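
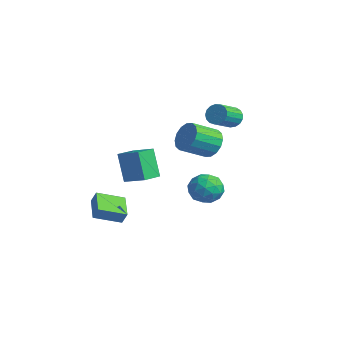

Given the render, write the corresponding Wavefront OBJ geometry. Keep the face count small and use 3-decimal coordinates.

v -1.363 -4.041 -2.284
v -1.022 -3.863 -1.526
v -0.906 -2.422 -2.867
v -0.565 -2.245 -2.109
v 0.185 -4.675 -2.831
v 0.526 -4.498 -2.073
v 0.642 -3.057 -3.414
v 0.983 -2.879 -2.656
v 0.022 4.442 3.251
v 0.553 4.374 2.711
v 1.128 2.991 3.449
v 0.598 3.058 3.989
v 0.714 4.577 2.966
v 1.289 3.194 3.704
v 0.716 4.749 3.287
v 1.292 3.366 4.025
v 0.56 4.851 3.599
v 1.135 3.468 4.337
v 0.28 4.859 3.832
v 0.855 3.476 4.57
v -0.059 4.771 3.931
v 0.517 3.388 4.669
v -0.379 4.607 3.875
v 0.197 3.224 4.613
v -0.607 4.406 3.676
v -0.032 3.023 4.414
v -0.691 4.213 3.379
v -0.116 2.83 4.117
v -0.612 4.072 3.053
v -0.036 2.689 3.791
v -0.387 4.016 2.773
v 0.188 2.633 3.511
v -0.069 4.057 2.602
v 0.507 2.674 3.34
v 0.271 4.187 2.579
v 0.846 2.803 3.317
v 0.326 3.303 -1.486
v 1.342 3.223 -2.01
v 0.078 1.477 -1.69
v 1.094 1.397 -2.214
v 1.044 1.638 -1.095
v 1.197 2.767 -0.969
v 0.223 1.933 -2.731
v 0.376 3.062 -2.605
v 1.278 2.377 -2.78
v 1.786 2.195 -1.768
v -0.366 2.505 -1.932
v 0.142 2.323 -0.92
v 0.856 3.424 -1.73
v 0.564 1.276 -1.97
v 0.535 1.418 -1.312
v 1.132 1.372 -1.62
v 0.771 3.155 -1.118
v 1.368 3.109 -1.426
v 1.193 2.177 -0.888
v 0.052 1.591 -2.274
v 0.649 1.545 -2.582
v 0.288 3.328 -2.08
v 0.885 3.282 -2.388
v 0.227 2.523 -2.812
v 1.416 2.879 -2.491
v 1.27 1.806 -2.61
v 0.758 2.12 -2.914
v 0.848 2.784 -2.84
v 1.714 2.772 -1.896
v 1.568 1.699 -2.016
v 1.539 1.841 -1.358
v 1.629 2.504 -1.284
v 1.676 2.274 -2.348
v -0.148 3.001 -1.684
v -0.294 1.928 -1.804
v -0.209 2.196 -2.416
v -0.119 2.859 -2.342
v 0.15 2.894 -1.09
v 0.004 1.821 -1.209
v 0.572 1.916 -0.86
v 0.662 2.58 -0.786
v -0.256 2.426 -1.352
v 1.579 -3.362 0.331
v 0.83 -3.383 2.207
v 0.992 -2.098 0.112
v 0.244 -2.12 1.988
v 2.816 -2.7 0.832
v 2.068 -2.722 2.708
v 2.23 -1.437 0.613
v 1.481 -1.458 2.489
v 2.878 1.496 2.839
v 3.508 1.095 2.129
v 3.431 -0.517 2.972
v 2.802 -0.116 3.681
v 3.831 1.279 2.511
v 3.754 -0.332 3.354
v 3.898 1.522 2.981
v 3.821 -0.09 3.824
v 3.692 1.757 3.413
v 3.616 0.146 4.256
v 3.268 1.923 3.691
v 3.192 0.311 4.534
v 2.74 1.974 3.74
v 2.663 0.362 4.583
v 2.249 1.897 3.548
v 2.172 0.285 4.391
v 1.926 1.712 3.166
v 1.849 0.101 4.009
v 1.859 1.47 2.696
v 1.782 -0.142 3.539
v 2.064 1.234 2.264
v 1.988 -0.377 3.107
v 2.488 1.069 1.986
v 2.412 -0.543 2.829
v 3.017 1.018 1.937
v 2.94 -0.594 2.78
f 2 4 1
f 5 2 1
f 1 4 3
f 3 5 1
f 2 8 4
f 6 2 5
f 6 8 2
f 4 8 3
f 7 5 3
f 3 8 7
f 7 6 5
f 8 6 7
f 10 9 13
f 10 13 11
f 11 13 14
f 11 14 12
f 13 9 15
f 13 15 14
f 14 15 16
f 14 16 12
f 15 9 17
f 15 17 16
f 16 17 18
f 16 18 12
f 17 9 19
f 17 19 18
f 18 19 20
f 18 20 12
f 19 9 21
f 19 21 20
f 20 21 22
f 20 22 12
f 21 9 23
f 21 23 22
f 22 23 24
f 22 24 12
f 23 9 25
f 23 25 24
f 24 25 26
f 24 26 12
f 25 9 27
f 25 27 26
f 26 27 28
f 26 28 12
f 27 9 29
f 27 29 28
f 28 29 30
f 28 30 12
f 29 9 31
f 29 31 30
f 30 31 32
f 30 32 12
f 31 9 33
f 31 33 32
f 32 33 34
f 32 34 12
f 33 9 35
f 33 35 34
f 34 35 36
f 34 36 12
f 35 9 10
f 35 10 36
f 36 10 11
f 36 11 12
f 37 74 53
f 74 48 77
f 53 77 42
f 74 77 53
f 37 53 49
f 53 42 54
f 49 54 38
f 53 54 49
f 37 49 58
f 49 38 59
f 58 59 44
f 49 59 58
f 37 58 70
f 58 44 73
f 70 73 47
f 58 73 70
f 37 70 74
f 70 47 78
f 74 78 48
f 70 78 74
f 38 54 65
f 54 42 68
f 65 68 46
f 54 68 65
f 42 77 55
f 77 48 76
f 55 76 41
f 77 76 55
f 48 78 75
f 78 47 71
f 75 71 39
f 78 71 75
f 47 73 72
f 73 44 60
f 72 60 43
f 73 60 72
f 44 59 64
f 59 38 61
f 64 61 45
f 59 61 64
f 40 66 52
f 66 46 67
f 52 67 41
f 66 67 52
f 40 52 50
f 52 41 51
f 50 51 39
f 52 51 50
f 40 50 57
f 50 39 56
f 57 56 43
f 50 56 57
f 40 57 62
f 57 43 63
f 62 63 45
f 57 63 62
f 40 62 66
f 62 45 69
f 66 69 46
f 62 69 66
f 41 67 55
f 67 46 68
f 55 68 42
f 67 68 55
f 39 51 75
f 51 41 76
f 75 76 48
f 51 76 75
f 43 56 72
f 56 39 71
f 72 71 47
f 56 71 72
f 45 63 64
f 63 43 60
f 64 60 44
f 63 60 64
f 46 69 65
f 69 45 61
f 65 61 38
f 69 61 65
f 80 82 79
f 83 80 79
f 79 82 81
f 81 83 79
f 80 86 82
f 84 80 83
f 84 86 80
f 82 86 81
f 85 83 81
f 81 86 85
f 85 84 83
f 86 84 85
f 88 87 91
f 88 91 89
f 89 91 92
f 89 92 90
f 91 87 93
f 91 93 92
f 92 93 94
f 92 94 90
f 93 87 95
f 93 95 94
f 94 95 96
f 94 96 90
f 95 87 97
f 95 97 96
f 96 97 98
f 96 98 90
f 97 87 99
f 97 99 98
f 98 99 100
f 98 100 90
f 99 87 101
f 99 101 100
f 100 101 102
f 100 102 90
f 101 87 103
f 101 103 102
f 102 103 104
f 102 104 90
f 103 87 105
f 103 105 104
f 104 105 106
f 104 106 90
f 105 87 107
f 105 107 106
f 106 107 108
f 106 108 90
f 107 87 109
f 107 109 108
f 108 109 110
f 108 110 90
f 109 87 111
f 109 111 110
f 110 111 112
f 110 112 90
f 111 87 88
f 111 88 112
f 112 88 89
f 112 89 90



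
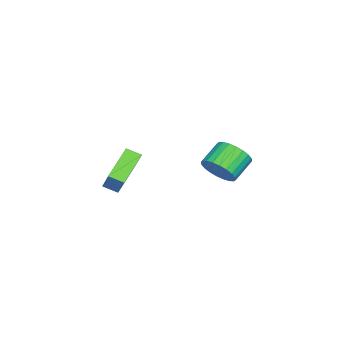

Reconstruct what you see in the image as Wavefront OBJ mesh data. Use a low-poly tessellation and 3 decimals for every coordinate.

v -2.377 -3.42 -0.887
v -2.317 -4.191 -0.557
v -4.073 -3.125 0.111
v -4.014 -3.896 0.44
v -1.486 -2.784 0.44
v -1.427 -3.555 0.769
v -3.183 -2.489 1.437
v -3.123 -3.26 1.767
v 0.059 2.243 3.037
v 0.378 1.805 3.793
v -0.7 2.239 4.499
v -1.019 2.677 3.743
v 0.533 2.131 3.829
v -0.545 2.565 4.535
v 0.616 2.475 3.745
v -0.462 2.908 4.451
v 0.614 2.782 3.553
v -0.464 3.216 4.259
v 0.528 3.008 3.282
v -0.551 3.442 3.988
v 0.37 3.117 2.974
v -0.708 3.551 3.681
v 0.165 3.094 2.676
v -0.913 3.527 3.382
v -0.056 2.94 2.432
v -1.135 3.374 3.139
v -0.26 2.681 2.281
v -1.338 3.115 2.987
v -0.415 2.355 2.245
v -1.493 2.789 2.951
v -0.498 2.012 2.329
v -1.576 2.445 3.035
v -0.496 1.704 2.521
v -1.574 2.138 3.227
v -0.409 1.478 2.792
v -1.488 1.912 3.498
v -0.252 1.369 3.099
v -1.33 1.803 3.806
v -0.047 1.393 3.398
v -1.125 1.826 4.104
v 0.175 1.546 3.641
v -0.904 1.98 4.348
f 2 4 1
f 5 2 1
f 1 4 3
f 3 5 1
f 2 8 4
f 6 2 5
f 6 8 2
f 4 8 3
f 7 5 3
f 3 8 7
f 7 6 5
f 8 6 7
f 10 9 13
f 10 13 11
f 11 13 14
f 11 14 12
f 13 9 15
f 13 15 14
f 14 15 16
f 14 16 12
f 15 9 17
f 15 17 16
f 16 17 18
f 16 18 12
f 17 9 19
f 17 19 18
f 18 19 20
f 18 20 12
f 19 9 21
f 19 21 20
f 20 21 22
f 20 22 12
f 21 9 23
f 21 23 22
f 22 23 24
f 22 24 12
f 23 9 25
f 23 25 24
f 24 25 26
f 24 26 12
f 25 9 27
f 25 27 26
f 26 27 28
f 26 28 12
f 27 9 29
f 27 29 28
f 28 29 30
f 28 30 12
f 29 9 31
f 29 31 30
f 30 31 32
f 30 32 12
f 31 9 33
f 31 33 32
f 32 33 34
f 32 34 12
f 33 9 35
f 33 35 34
f 34 35 36
f 34 36 12
f 35 9 37
f 35 37 36
f 36 37 38
f 36 38 12
f 37 9 39
f 37 39 38
f 38 39 40
f 38 40 12
f 39 9 41
f 39 41 40
f 40 41 42
f 40 42 12
f 41 9 10
f 41 10 42
f 42 10 11
f 42 11 12



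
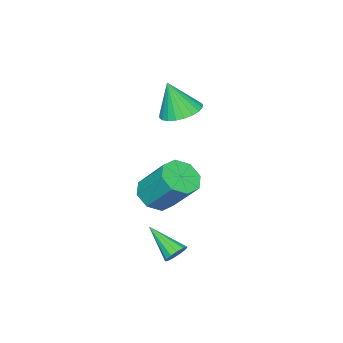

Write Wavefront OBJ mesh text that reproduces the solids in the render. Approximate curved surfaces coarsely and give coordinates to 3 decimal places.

v -1.03 0.978 2.58
v -0.396 1.706 2.684
v -0.73 0.482 4.22
v -0.718 1.872 2.794
v -1.088 1.902 2.87
v -1.448 1.792 2.903
v -1.745 1.558 2.886
v -1.933 1.235 2.823
v -1.984 0.874 2.722
v -1.889 0.528 2.6
v -1.663 0.251 2.475
v -1.341 0.085 2.366
v -0.972 0.055 2.289
v -0.611 0.165 2.257
v -0.314 0.399 2.274
v -0.126 0.721 2.337
v -0.076 1.083 2.437
v -0.171 1.428 2.559
v 0.698 1.074 -1.627
v 1.572 0.775 -1.365
v 1.555 2.126 0.23
v 0.682 2.426 -0.033
v 1.597 1.335 -1.839
v 1.581 2.687 -0.245
v 1.096 1.743 -2.19
v 1.08 3.094 -0.595
v 0.362 1.759 -2.211
v 0.346 3.11 -0.616
v -0.175 1.374 -1.89
v -0.192 2.725 -0.295
v -0.201 0.813 -1.415
v -0.217 2.165 0.179
v 0.3 0.406 -1.065
v 0.284 1.757 0.53
v 1.034 0.39 -1.044
v 1.018 1.741 0.551
v 3.723 4.717 -2.117
v 3.922 4.426 -2.552
v 3.677 3.263 -1.163
v 4.173 4.525 -2.389
v 4.281 4.685 -2.14
v 4.212 4.855 -1.883
v 3.988 4.982 -1.701
v 3.679 5.024 -1.651
v 3.384 4.969 -1.749
v 3.197 4.834 -1.964
v 3.176 4.662 -2.227
v 3.329 4.507 -2.456
v 3.607 4.419 -2.577
f 2 1 4
f 2 4 3
f 4 1 5
f 4 5 3
f 5 1 6
f 5 6 3
f 6 1 7
f 6 7 3
f 7 1 8
f 7 8 3
f 8 1 9
f 8 9 3
f 9 1 10
f 9 10 3
f 10 1 11
f 10 11 3
f 11 1 12
f 11 12 3
f 12 1 13
f 12 13 3
f 13 1 14
f 13 14 3
f 14 1 15
f 14 15 3
f 15 1 16
f 15 16 3
f 16 1 17
f 16 17 3
f 17 1 18
f 17 18 3
f 18 1 2
f 18 2 3
f 20 19 23
f 20 23 21
f 21 23 24
f 21 24 22
f 23 19 25
f 23 25 24
f 24 25 26
f 24 26 22
f 25 19 27
f 25 27 26
f 26 27 28
f 26 28 22
f 27 19 29
f 27 29 28
f 28 29 30
f 28 30 22
f 29 19 31
f 29 31 30
f 30 31 32
f 30 32 22
f 31 19 33
f 31 33 32
f 32 33 34
f 32 34 22
f 33 19 35
f 33 35 34
f 34 35 36
f 34 36 22
f 35 19 20
f 35 20 36
f 36 20 21
f 36 21 22
f 38 37 40
f 38 40 39
f 40 37 41
f 40 41 39
f 41 37 42
f 41 42 39
f 42 37 43
f 42 43 39
f 43 37 44
f 43 44 39
f 44 37 45
f 44 45 39
f 45 37 46
f 45 46 39
f 46 37 47
f 46 47 39
f 47 37 48
f 47 48 39
f 48 37 49
f 48 49 39
f 49 37 38
f 49 38 39



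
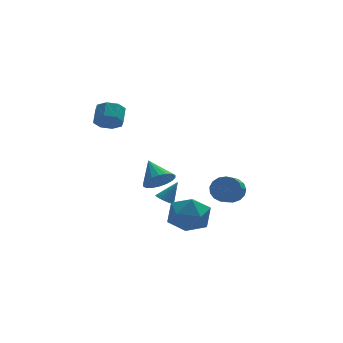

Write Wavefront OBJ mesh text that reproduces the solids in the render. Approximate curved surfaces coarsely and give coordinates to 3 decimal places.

v -1.09 -1.975 0.066
v -0.285 -2.069 0.432
v -1.37 -0.765 0.994
v -0.216 -1.822 0.13
v -0.32 -1.605 -0.184
v -0.577 -1.461 -0.449
v -0.936 -1.419 -0.612
v -1.325 -1.487 -0.641
v -1.667 -1.651 -0.529
v -1.896 -1.88 -0.3
v -1.965 -2.127 0.001
v -1.86 -2.345 0.316
v -1.603 -2.488 0.581
v -1.245 -2.531 0.744
v -0.856 -2.463 0.772
v -0.513 -2.298 0.661
v 0.438 3.223 -4.066
v 0.919 3.141 -4.379
v 1.222 3.437 -2.914
v 0.89 3.365 -4.4
v 0.792 3.567 -4.371
v 0.64 3.716 -4.295
v 0.457 3.791 -4.184
v 0.271 3.779 -4.055
v 0.111 3.682 -3.928
v 0 3.516 -3.822
v -0.044 3.305 -3.753
v -0.015 3.081 -3.731
v 0.083 2.88 -3.761
v 0.236 2.73 -3.837
v 0.418 2.656 -3.947
v 0.604 2.668 -4.076
v 0.764 2.764 -4.203
v 0.875 2.931 -4.31
v 0.729 -1.629 -1.643
v 1.414 -2.658 -1.84
v -0.794 -2.442 -2.7
v -0.109 -3.471 -2.897
v -0.531 -3.21 -1.748
v 0.41 -2.708 -1.095
v 0.21 -2.392 -3.445
v 1.151 -1.89 -2.792
v 1.093 -3.129 -2.954
v 0.635 -3.635 -1.905
v -0.015 -1.465 -2.635
v -0.473 -1.971 -1.586
v 3.533 1.178 -2.699
v 4.02 1.337 -2.02
v 3.393 0.1 -1.282
v 2.907 -0.058 -1.961
v 3.681 1.551 -1.949
v 3.054 0.314 -1.212
v 3.309 1.679 -2.05
v 2.682 0.443 -1.312
v 2.988 1.693 -2.3
v 2.361 0.457 -1.562
v 2.792 1.589 -2.641
v 2.165 0.353 -1.903
v 2.766 1.391 -2.995
v 2.139 0.155 -2.257
v 2.915 1.144 -3.281
v 2.289 -0.092 -2.544
v 3.207 0.905 -3.434
v 2.58 -0.331 -2.697
v 3.573 0.728 -3.419
v 2.946 -0.508 -2.681
v 3.93 0.655 -3.238
v 3.303 -0.581 -2.501
v 4.196 0.701 -2.934
v 3.57 -0.535 -2.197
v 4.311 0.857 -2.576
v 3.684 -0.379 -1.839
v 4.247 1.086 -2.246
v 3.62 -0.15 -1.509
v -3.007 1.254 3.031
v -2.698 0.748 3.583
v -2.403 1.561 4.161
v -2.713 2.066 3.609
v -2.284 0.908 3.149
v -1.99 1.72 3.727
v -2.295 1.27 2.646
v -2 2.082 3.224
v -2.722 1.622 2.368
v -2.428 2.435 2.947
v -3.317 1.759 2.479
v -3.022 2.572 3.057
v -3.73 1.6 2.913
v -3.436 2.412 3.491
v -3.72 1.238 3.416
v -3.425 2.05 3.994
v -3.292 0.885 3.693
v -2.998 1.698 4.272
f 2 1 4
f 2 4 3
f 4 1 5
f 4 5 3
f 5 1 6
f 5 6 3
f 6 1 7
f 6 7 3
f 7 1 8
f 7 8 3
f 8 1 9
f 8 9 3
f 9 1 10
f 9 10 3
f 10 1 11
f 10 11 3
f 11 1 12
f 11 12 3
f 12 1 13
f 12 13 3
f 13 1 14
f 13 14 3
f 14 1 15
f 14 15 3
f 15 1 16
f 15 16 3
f 16 1 2
f 16 2 3
f 18 17 20
f 18 20 19
f 20 17 21
f 20 21 19
f 21 17 22
f 21 22 19
f 22 17 23
f 22 23 19
f 23 17 24
f 23 24 19
f 24 17 25
f 24 25 19
f 25 17 26
f 25 26 19
f 26 17 27
f 26 27 19
f 27 17 28
f 27 28 19
f 28 17 29
f 28 29 19
f 29 17 30
f 29 30 19
f 30 17 31
f 30 31 19
f 31 17 32
f 31 32 19
f 32 17 33
f 32 33 19
f 33 17 34
f 33 34 19
f 34 17 18
f 34 18 19
f 35 46 40
f 35 40 36
f 35 36 42
f 35 42 45
f 35 45 46
f 36 40 44
f 40 46 39
f 46 45 37
f 45 42 41
f 42 36 43
f 38 44 39
f 38 39 37
f 38 37 41
f 38 41 43
f 38 43 44
f 39 44 40
f 37 39 46
f 41 37 45
f 43 41 42
f 44 43 36
f 48 47 51
f 48 51 49
f 49 51 52
f 49 52 50
f 51 47 53
f 51 53 52
f 52 53 54
f 52 54 50
f 53 47 55
f 53 55 54
f 54 55 56
f 54 56 50
f 55 47 57
f 55 57 56
f 56 57 58
f 56 58 50
f 57 47 59
f 57 59 58
f 58 59 60
f 58 60 50
f 59 47 61
f 59 61 60
f 60 61 62
f 60 62 50
f 61 47 63
f 61 63 62
f 62 63 64
f 62 64 50
f 63 47 65
f 63 65 64
f 64 65 66
f 64 66 50
f 65 47 67
f 65 67 66
f 66 67 68
f 66 68 50
f 67 47 69
f 67 69 68
f 68 69 70
f 68 70 50
f 69 47 71
f 69 71 70
f 70 71 72
f 70 72 50
f 71 47 73
f 71 73 72
f 72 73 74
f 72 74 50
f 73 47 48
f 73 48 74
f 74 48 49
f 74 49 50
f 76 75 79
f 76 79 77
f 77 79 80
f 77 80 78
f 79 75 81
f 79 81 80
f 80 81 82
f 80 82 78
f 81 75 83
f 81 83 82
f 82 83 84
f 82 84 78
f 83 75 85
f 83 85 84
f 84 85 86
f 84 86 78
f 85 75 87
f 85 87 86
f 86 87 88
f 86 88 78
f 87 75 89
f 87 89 88
f 88 89 90
f 88 90 78
f 89 75 91
f 89 91 90
f 90 91 92
f 90 92 78
f 91 75 76
f 91 76 92
f 92 76 77
f 92 77 78



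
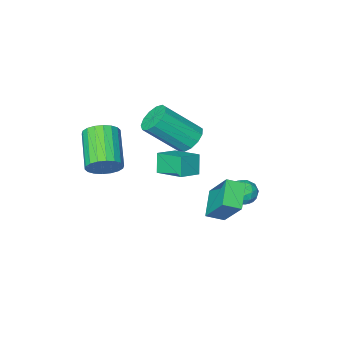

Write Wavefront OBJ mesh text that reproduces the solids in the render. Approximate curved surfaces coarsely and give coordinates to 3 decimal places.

v -1.441 2.58 0.364
v -1.468 3.851 1.934
v -2.176 2.963 0.041
v -2.204 4.234 1.611
v -0.636 3.506 -0.371
v -0.664 4.777 1.199
v -1.372 3.889 -0.694
v -1.399 5.16 0.876
v 2.604 0.502 2.203
v 3.136 -0.018 1.792
v 2.349 -1.642 2.827
v 1.816 -1.122 3.237
v 3.335 0.081 2.099
v 2.548 -1.543 3.133
v 3.388 0.264 2.426
v 2.601 -1.36 3.46
v 3.287 0.493 2.709
v 2.499 -1.131 3.743
v 3.049 0.724 2.892
v 2.262 -0.9 3.926
v 2.724 0.912 2.938
v 1.937 -0.712 3.972
v 2.375 1.018 2.839
v 1.587 -0.606 3.873
v 2.071 1.022 2.613
v 1.284 -0.602 3.648
v 1.872 0.923 2.307
v 1.085 -0.701 3.341
v 1.819 0.74 1.98
v 1.032 -0.884 3.014
v 1.921 0.511 1.697
v 1.133 -1.113 2.731
v 2.158 0.28 1.514
v 1.371 -1.344 2.548
v 2.483 0.092 1.468
v 1.696 -1.532 2.502
v 2.833 -0.014 1.567
v 2.045 -1.638 2.601
v 0.559 2.954 2.777
v 0.318 2.588 3.709
v 0.205 4.292 3.21
v -0.037 3.926 4.142
v 1.557 3.114 3.098
v 1.315 2.748 4.03
v 1.202 4.452 3.531
v 0.961 4.086 4.463
v -1.426 1.032 2.835
v -0.827 1.08 2.292
v 0.585 0.317 3.781
v -0.014 0.268 4.325
v -0.838 1.482 2.508
v 0.575 0.719 3.997
v -1.035 1.741 2.828
v 0.377 0.978 4.317
v -1.357 1.775 3.15
v 0.056 1.011 4.64
v -1.7 1.572 3.372
v -0.288 0.809 4.862
v -1.957 1.198 3.424
v -0.544 0.435 4.913
v -2.045 0.771 3.289
v -0.632 0.008 4.778
v -1.937 0.427 3.01
v -0.524 -0.336 4.499
v -1.666 0.275 2.675
v -0.254 -0.488 4.164
v -1.32 0.363 2.391
v 0.093 -0.401 3.881
v -1.007 0.663 2.249
v 0.406 -0.1 3.738
v -3.625 3.061 -0.082
v -2.912 3.194 -0.115
v -3.468 2.066 -0.685
v -2.755 2.199 -0.718
v -3.064 2.03 -0.083
v -3.161 2.645 0.289
v -3.219 2.615 -1.089
v -3.316 3.23 -0.717
v -2.662 2.918 -0.738
v -2.565 2.557 -0.116
v -3.815 2.703 -0.684
v -3.718 2.342 -0.062
v -3.282 3.215 -0.046
v -3.098 2.045 -0.754
v -3.279 1.946 -0.381
v -2.86 2.024 -0.401
v -3.428 2.892 0.192
v -3.009 2.97 0.172
v -3.098 2.286 0.191
v -3.371 2.29 -0.972
v -2.952 2.368 -0.992
v -3.52 3.236 -0.399
v -3.101 3.314 -0.419
v -3.282 2.974 -0.991
v -2.716 3.131 -0.431
v -2.624 2.546 -0.786
v -2.897 2.79 -1.004
v -2.954 3.152 -0.785
v -2.66 2.918 -0.066
v -2.567 2.333 -0.42
v -2.749 2.234 -0.047
v -2.806 2.596 0.172
v -2.512 2.756 -0.432
v -3.813 2.927 -0.38
v -3.72 2.342 -0.734
v -3.574 2.664 -0.972
v -3.631 3.026 -0.753
v -3.756 2.714 -0.014
v -3.664 2.129 -0.369
v -3.426 2.108 -0.015
v -3.483 2.47 0.204
v -3.868 2.504 -0.368
f 2 4 1
f 5 2 1
f 1 4 3
f 3 5 1
f 2 8 4
f 6 2 5
f 6 8 2
f 4 8 3
f 7 5 3
f 3 8 7
f 7 6 5
f 8 6 7
f 10 9 13
f 10 13 11
f 11 13 14
f 11 14 12
f 13 9 15
f 13 15 14
f 14 15 16
f 14 16 12
f 15 9 17
f 15 17 16
f 16 17 18
f 16 18 12
f 17 9 19
f 17 19 18
f 18 19 20
f 18 20 12
f 19 9 21
f 19 21 20
f 20 21 22
f 20 22 12
f 21 9 23
f 21 23 22
f 22 23 24
f 22 24 12
f 23 9 25
f 23 25 24
f 24 25 26
f 24 26 12
f 25 9 27
f 25 27 26
f 26 27 28
f 26 28 12
f 27 9 29
f 27 29 28
f 28 29 30
f 28 30 12
f 29 9 31
f 29 31 30
f 30 31 32
f 30 32 12
f 31 9 33
f 31 33 32
f 32 33 34
f 32 34 12
f 33 9 35
f 33 35 34
f 34 35 36
f 34 36 12
f 35 9 37
f 35 37 36
f 36 37 38
f 36 38 12
f 37 9 10
f 37 10 38
f 38 10 11
f 38 11 12
f 40 42 39
f 43 40 39
f 39 42 41
f 41 43 39
f 40 46 42
f 44 40 43
f 44 46 40
f 42 46 41
f 45 43 41
f 41 46 45
f 45 44 43
f 46 44 45
f 48 47 51
f 48 51 49
f 49 51 52
f 49 52 50
f 51 47 53
f 51 53 52
f 52 53 54
f 52 54 50
f 53 47 55
f 53 55 54
f 54 55 56
f 54 56 50
f 55 47 57
f 55 57 56
f 56 57 58
f 56 58 50
f 57 47 59
f 57 59 58
f 58 59 60
f 58 60 50
f 59 47 61
f 59 61 60
f 60 61 62
f 60 62 50
f 61 47 63
f 61 63 62
f 62 63 64
f 62 64 50
f 63 47 65
f 63 65 64
f 64 65 66
f 64 66 50
f 65 47 67
f 65 67 66
f 66 67 68
f 66 68 50
f 67 47 69
f 67 69 68
f 68 69 70
f 68 70 50
f 69 47 48
f 69 48 70
f 70 48 49
f 70 49 50
f 71 108 87
f 108 82 111
f 87 111 76
f 108 111 87
f 71 87 83
f 87 76 88
f 83 88 72
f 87 88 83
f 71 83 92
f 83 72 93
f 92 93 78
f 83 93 92
f 71 92 104
f 92 78 107
f 104 107 81
f 92 107 104
f 71 104 108
f 104 81 112
f 108 112 82
f 104 112 108
f 72 88 99
f 88 76 102
f 99 102 80
f 88 102 99
f 76 111 89
f 111 82 110
f 89 110 75
f 111 110 89
f 82 112 109
f 112 81 105
f 109 105 73
f 112 105 109
f 81 107 106
f 107 78 94
f 106 94 77
f 107 94 106
f 78 93 98
f 93 72 95
f 98 95 79
f 93 95 98
f 74 100 86
f 100 80 101
f 86 101 75
f 100 101 86
f 74 86 84
f 86 75 85
f 84 85 73
f 86 85 84
f 74 84 91
f 84 73 90
f 91 90 77
f 84 90 91
f 74 91 96
f 91 77 97
f 96 97 79
f 91 97 96
f 74 96 100
f 96 79 103
f 100 103 80
f 96 103 100
f 75 101 89
f 101 80 102
f 89 102 76
f 101 102 89
f 73 85 109
f 85 75 110
f 109 110 82
f 85 110 109
f 77 90 106
f 90 73 105
f 106 105 81
f 90 105 106
f 79 97 98
f 97 77 94
f 98 94 78
f 97 94 98
f 80 103 99
f 103 79 95
f 99 95 72
f 103 95 99



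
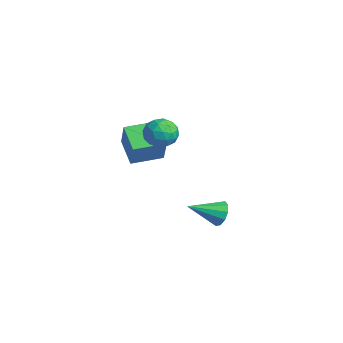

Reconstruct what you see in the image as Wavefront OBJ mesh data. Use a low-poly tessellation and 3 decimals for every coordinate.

v -1.66 -3.578 0.387
v -0.869 -3.766 1.811
v -1.475 -1.952 0.499
v -0.685 -2.141 1.924
v -0.295 -3.679 -0.384
v 0.495 -3.868 1.041
v -0.111 -2.054 -0.271
v 0.68 -2.242 1.153
v 1.03 0.41 -4.145
v 1.249 0.067 -4.799
v 0.73 -1.21 -3.395
v 1.634 0.122 -4.525
v 1.789 0.287 -4.107
v 1.654 0.499 -3.703
v 1.28 0.677 -3.467
v 0.811 0.753 -3.491
v 0.426 0.698 -3.765
v 0.271 0.533 -4.183
v 0.406 0.321 -4.587
v 0.78 0.143 -4.822
v 1.319 -1.972 2.529
v 1.714 -2.282 1.79
v 0.746 -3.278 2.77
v 1.141 -3.588 2.031
v 1.635 -3.367 2.743
v 1.989 -2.56 2.594
v 0.471 -3 1.966
v 0.825 -2.193 1.817
v 1.19 -2.917 1.442
v 1.909 -3.144 1.922
v 0.551 -2.416 2.638
v 1.27 -2.643 3.118
v 1.567 -2.013 2.138
v 0.893 -3.547 2.422
v 1.183 -3.418 2.84
v 1.416 -3.6 2.405
v 1.728 -2.176 2.611
v 1.961 -2.358 2.176
v 1.914 -2.996 2.736
v 0.499 -3.202 2.384
v 0.732 -3.384 1.949
v 1.044 -1.96 2.155
v 1.277 -2.142 1.72
v 0.546 -2.564 1.824
v 1.491 -2.568 1.499
v 1.154 -3.335 1.641
v 0.761 -2.99 1.603
v 0.969 -2.515 1.516
v 1.914 -2.702 1.781
v 1.577 -3.469 1.923
v 1.867 -3.339 2.341
v 2.075 -2.865 2.254
v 1.606 -3.075 1.577
v 0.883 -2.091 2.637
v 0.546 -2.858 2.779
v 0.385 -2.695 2.306
v 0.593 -2.221 2.219
v 1.306 -2.225 2.919
v 0.969 -2.992 3.061
v 1.491 -3.045 3.044
v 1.699 -2.57 2.957
v 0.854 -2.485 2.983
f 2 4 1
f 5 2 1
f 1 4 3
f 3 5 1
f 2 8 4
f 6 2 5
f 6 8 2
f 4 8 3
f 7 5 3
f 3 8 7
f 7 6 5
f 8 6 7
f 10 9 12
f 10 12 11
f 12 9 13
f 12 13 11
f 13 9 14
f 13 14 11
f 14 9 15
f 14 15 11
f 15 9 16
f 15 16 11
f 16 9 17
f 16 17 11
f 17 9 18
f 17 18 11
f 18 9 19
f 18 19 11
f 19 9 20
f 19 20 11
f 20 9 10
f 20 10 11
f 21 58 37
f 58 32 61
f 37 61 26
f 58 61 37
f 21 37 33
f 37 26 38
f 33 38 22
f 37 38 33
f 21 33 42
f 33 22 43
f 42 43 28
f 33 43 42
f 21 42 54
f 42 28 57
f 54 57 31
f 42 57 54
f 21 54 58
f 54 31 62
f 58 62 32
f 54 62 58
f 22 38 49
f 38 26 52
f 49 52 30
f 38 52 49
f 26 61 39
f 61 32 60
f 39 60 25
f 61 60 39
f 32 62 59
f 62 31 55
f 59 55 23
f 62 55 59
f 31 57 56
f 57 28 44
f 56 44 27
f 57 44 56
f 28 43 48
f 43 22 45
f 48 45 29
f 43 45 48
f 24 50 36
f 50 30 51
f 36 51 25
f 50 51 36
f 24 36 34
f 36 25 35
f 34 35 23
f 36 35 34
f 24 34 41
f 34 23 40
f 41 40 27
f 34 40 41
f 24 41 46
f 41 27 47
f 46 47 29
f 41 47 46
f 24 46 50
f 46 29 53
f 50 53 30
f 46 53 50
f 25 51 39
f 51 30 52
f 39 52 26
f 51 52 39
f 23 35 59
f 35 25 60
f 59 60 32
f 35 60 59
f 27 40 56
f 40 23 55
f 56 55 31
f 40 55 56
f 29 47 48
f 47 27 44
f 48 44 28
f 47 44 48
f 30 53 49
f 53 29 45
f 49 45 22
f 53 45 49



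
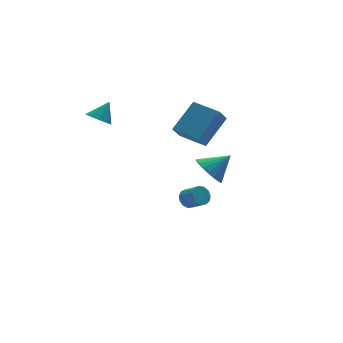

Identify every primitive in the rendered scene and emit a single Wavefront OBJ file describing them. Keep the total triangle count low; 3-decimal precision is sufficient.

v -1.773 3.084 1.265
v -1.32 3.484 0.803
v -0.987 3.316 2.235
v -1.677 3.796 1.017
v -2.078 3.775 1.347
v -2.337 3.43 1.638
v -2.331 2.924 1.755
v -2.064 2.492 1.642
v -1.661 2.337 1.353
v -1.31 2.532 1.023
v -1.176 2.984 0.805
v 1.779 -0.076 -4.226
v 2.174 -0.26 -4.667
v 2.495 -1.088 -4.035
v 2.101 -0.904 -3.594
v 2.35 -0.037 -4.465
v 2.672 -0.864 -3.832
v 2.345 0.174 -4.186
v 2.666 -0.654 -3.554
v 2.16 0.305 -3.92
v 2.482 -0.522 -3.288
v 1.855 0.316 -3.752
v 2.176 -0.512 -3.119
v 1.525 0.201 -3.734
v 1.846 -0.626 -3.101
v 1.276 -0.001 -3.872
v 1.597 -0.829 -3.24
v 1.187 -0.227 -4.123
v 1.508 -1.055 -3.49
v 1.286 -0.405 -4.406
v 1.607 -1.233 -3.774
v 1.541 -0.479 -4.633
v 1.863 -1.307 -4.001
v 1.873 -0.425 -4.73
v 2.194 -1.253 -4.098
v 2.391 -0.822 0.055
v 1.77 -1.113 0.89
v 1.776 0.781 0.157
v 1.156 0.491 0.991
v 3.944 -0.311 1.389
v 3.324 -0.601 2.223
v 3.33 1.293 1.49
v 2.709 1.002 2.325
v 0.72 -3.874 0.409
v 1.282 -4.061 -0.346
v 1.86 -4.086 1.311
v 1.325 -3.666 -0.307
v 1.262 -3.307 -0.144
v 1.106 -3.046 0.115
v 0.883 -2.928 0.424
v 0.631 -2.974 0.731
v 0.395 -3.176 0.982
v 0.215 -3.498 1.134
v 0.123 -3.886 1.16
v 0.133 -4.271 1.057
v 0.245 -4.588 0.841
v 0.439 -4.781 0.551
v 0.681 -4.818 0.236
v 0.931 -4.692 -0.049
v 1.143 -4.424 -0.255
f 2 1 4
f 2 4 3
f 4 1 5
f 4 5 3
f 5 1 6
f 5 6 3
f 6 1 7
f 6 7 3
f 7 1 8
f 7 8 3
f 8 1 9
f 8 9 3
f 9 1 10
f 9 10 3
f 10 1 11
f 10 11 3
f 11 1 2
f 11 2 3
f 13 12 16
f 13 16 14
f 14 16 17
f 14 17 15
f 16 12 18
f 16 18 17
f 17 18 19
f 17 19 15
f 18 12 20
f 18 20 19
f 19 20 21
f 19 21 15
f 20 12 22
f 20 22 21
f 21 22 23
f 21 23 15
f 22 12 24
f 22 24 23
f 23 24 25
f 23 25 15
f 24 12 26
f 24 26 25
f 25 26 27
f 25 27 15
f 26 12 28
f 26 28 27
f 27 28 29
f 27 29 15
f 28 12 30
f 28 30 29
f 29 30 31
f 29 31 15
f 30 12 32
f 30 32 31
f 31 32 33
f 31 33 15
f 32 12 34
f 32 34 33
f 33 34 35
f 33 35 15
f 34 12 13
f 34 13 35
f 35 13 14
f 35 14 15
f 37 39 36
f 40 37 36
f 36 39 38
f 38 40 36
f 37 43 39
f 41 37 40
f 41 43 37
f 39 43 38
f 42 40 38
f 38 43 42
f 42 41 40
f 43 41 42
f 45 44 47
f 45 47 46
f 47 44 48
f 47 48 46
f 48 44 49
f 48 49 46
f 49 44 50
f 49 50 46
f 50 44 51
f 50 51 46
f 51 44 52
f 51 52 46
f 52 44 53
f 52 53 46
f 53 44 54
f 53 54 46
f 54 44 55
f 54 55 46
f 55 44 56
f 55 56 46
f 56 44 57
f 56 57 46
f 57 44 58
f 57 58 46
f 58 44 59
f 58 59 46
f 59 44 60
f 59 60 46
f 60 44 45
f 60 45 46



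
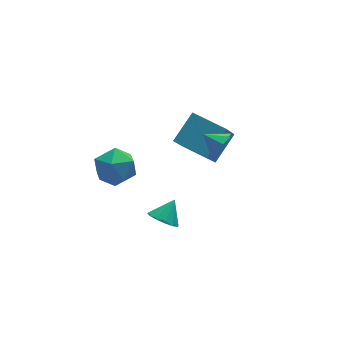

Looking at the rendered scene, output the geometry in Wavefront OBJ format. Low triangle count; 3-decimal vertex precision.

v 3.517 1.035 -1.025
v 2.687 0.157 0.569
v 2.489 2.5 -0.753
v 1.659 1.622 0.841
v 4.761 1.718 -0.001
v 3.931 0.84 1.593
v 3.733 3.183 0.271
v 2.903 2.305 1.865
v -1.594 0.425 2.818
v -0.875 0.442 2.009
v -2.705 -0.482 1.811
v -1.986 -0.465 1.002
v -1.787 -1.05 1.891
v -1.1 -0.49 2.513
v -2.48 0.45 1.307
v -1.793 1.01 1.929
v -1.422 0.457 1.075
v -0.994 -0.469 1.436
v -2.586 0.429 2.384
v -2.158 -0.497 2.745
v 3.031 -0.629 2.091
v 3.636 -0.322 2.455
v 2.409 0.009 2.589
v 3.514 -0.046 1.949
v 3.108 -0.111 1.526
v 2.658 -0.48 1.434
v 2.426 -0.935 1.727
v 2.548 -1.211 2.234
v 2.953 -1.146 2.656
v 3.404 -0.777 2.748
v -0.716 -2.868 0.362
v -0.388 -2.419 -0.156
v -0.004 -2.472 1.158
v -0.707 -2.191 0.016
v -1.029 -2.178 0.298
v -1.252 -2.384 0.6
v -1.305 -2.744 0.826
v -1.171 -3.143 0.905
v -0.893 -3.455 0.811
v -0.559 -3.58 0.575
v -0.275 -3.48 0.27
v -0.131 -3.185 -0.005
v -0.173 -2.789 -0.164
f 2 4 1
f 5 2 1
f 1 4 3
f 3 5 1
f 2 8 4
f 6 2 5
f 6 8 2
f 4 8 3
f 7 5 3
f 3 8 7
f 7 6 5
f 8 6 7
f 9 20 14
f 9 14 10
f 9 10 16
f 9 16 19
f 9 19 20
f 10 14 18
f 14 20 13
f 20 19 11
f 19 16 15
f 16 10 17
f 12 18 13
f 12 13 11
f 12 11 15
f 12 15 17
f 12 17 18
f 13 18 14
f 11 13 20
f 15 11 19
f 17 15 16
f 18 17 10
f 22 21 24
f 22 24 23
f 24 21 25
f 24 25 23
f 25 21 26
f 25 26 23
f 26 21 27
f 26 27 23
f 27 21 28
f 27 28 23
f 28 21 29
f 28 29 23
f 29 21 30
f 29 30 23
f 30 21 22
f 30 22 23
f 32 31 34
f 32 34 33
f 34 31 35
f 34 35 33
f 35 31 36
f 35 36 33
f 36 31 37
f 36 37 33
f 37 31 38
f 37 38 33
f 38 31 39
f 38 39 33
f 39 31 40
f 39 40 33
f 40 31 41
f 40 41 33
f 41 31 42
f 41 42 33
f 42 31 43
f 42 43 33
f 43 31 32
f 43 32 33



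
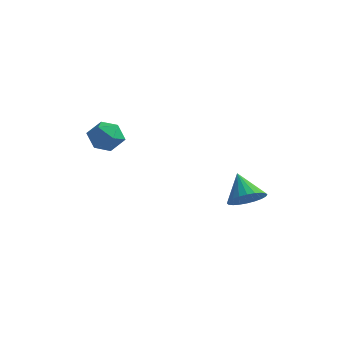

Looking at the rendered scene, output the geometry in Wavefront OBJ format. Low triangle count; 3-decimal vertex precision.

v -3.551 -0.362 1.635
v -2.799 -0.307 1.136
v -2.881 -1.293 2.544
v -2.129 -1.238 2.045
v -2.403 -0.525 2.528
v -2.817 0.05 1.966
v -2.863 -1.65 1.714
v -3.277 -1.075 1.152
v -2.374 -1.104 1.184
v -2.09 -0.408 1.688
v -3.59 -1.192 1.992
v -3.306 -0.496 2.496
v 2.87 1.56 -1.377
v 3.334 2.331 -1.412
v 1.99 2.14 -0.283
v 3.081 2.392 -1.648
v 2.797 2.327 -1.843
v 2.523 2.145 -1.967
v 2.302 1.874 -2.001
v 2.168 1.555 -1.94
v 2.141 1.237 -1.793
v 2.224 0.968 -1.583
v 2.407 0.789 -1.342
v 2.659 0.728 -1.106
v 2.944 0.793 -0.912
v 3.218 0.975 -0.788
v 3.439 1.246 -0.754
v 3.573 1.565 -0.815
v 3.6 1.883 -0.961
v 3.516 2.152 -1.171
f 1 12 6
f 1 6 2
f 1 2 8
f 1 8 11
f 1 11 12
f 2 6 10
f 6 12 5
f 12 11 3
f 11 8 7
f 8 2 9
f 4 10 5
f 4 5 3
f 4 3 7
f 4 7 9
f 4 9 10
f 5 10 6
f 3 5 12
f 7 3 11
f 9 7 8
f 10 9 2
f 14 13 16
f 14 16 15
f 16 13 17
f 16 17 15
f 17 13 18
f 17 18 15
f 18 13 19
f 18 19 15
f 19 13 20
f 19 20 15
f 20 13 21
f 20 21 15
f 21 13 22
f 21 22 15
f 22 13 23
f 22 23 15
f 23 13 24
f 23 24 15
f 24 13 25
f 24 25 15
f 25 13 26
f 25 26 15
f 26 13 27
f 26 27 15
f 27 13 28
f 27 28 15
f 28 13 29
f 28 29 15
f 29 13 30
f 29 30 15
f 30 13 14
f 30 14 15



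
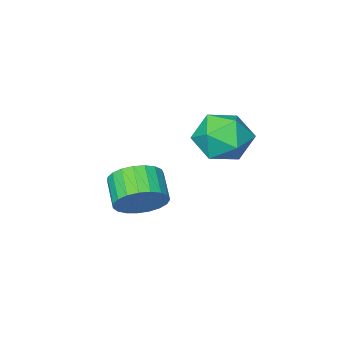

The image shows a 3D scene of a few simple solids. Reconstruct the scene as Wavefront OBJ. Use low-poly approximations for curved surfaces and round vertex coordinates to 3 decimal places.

v 3.109 1.022 -2.511
v 3.697 0.414 -3.064
v 3.278 -0.61 -2.381
v 2.691 -0.002 -1.829
v 3.953 0.519 -2.748
v 3.534 -0.505 -2.066
v 4.063 0.712 -2.392
v 3.644 -0.312 -1.709
v 4.009 0.958 -2.056
v 3.59 -0.066 -1.373
v 3.799 1.215 -1.798
v 3.38 0.191 -1.116
v 3.469 1.439 -1.665
v 3.051 0.415 -0.982
v 3.078 1.591 -1.677
v 2.659 0.566 -0.995
v 2.692 1.644 -1.834
v 2.273 0.62 -1.151
v 2.378 1.59 -2.107
v 1.959 0.566 -1.425
v 2.191 1.438 -2.451
v 1.772 0.413 -1.769
v 2.162 1.213 -2.805
v 1.744 0.189 -2.123
v 2.297 0.956 -3.108
v 1.879 -0.068 -2.426
v 2.573 0.71 -3.308
v 2.154 -0.314 -2.626
v 2.941 0.518 -3.37
v 2.523 -0.506 -2.688
v 3.339 0.414 -3.284
v 2.92 -0.611 -2.602
v 1.602 4.542 1.433
v 2.243 3.835 0.799
v 0.577 3.105 2.001
v 1.218 2.398 1.367
v 1.666 2.902 2.294
v 2.3 3.79 1.943
v 0.52 3.15 0.857
v 1.154 4.038 0.506
v 1.574 2.974 0.443
v 2.283 2.82 1.331
v 0.537 4.12 1.469
v 1.246 3.966 2.357
f 2 1 5
f 2 5 3
f 3 5 6
f 3 6 4
f 5 1 7
f 5 7 6
f 6 7 8
f 6 8 4
f 7 1 9
f 7 9 8
f 8 9 10
f 8 10 4
f 9 1 11
f 9 11 10
f 10 11 12
f 10 12 4
f 11 1 13
f 11 13 12
f 12 13 14
f 12 14 4
f 13 1 15
f 13 15 14
f 14 15 16
f 14 16 4
f 15 1 17
f 15 17 16
f 16 17 18
f 16 18 4
f 17 1 19
f 17 19 18
f 18 19 20
f 18 20 4
f 19 1 21
f 19 21 20
f 20 21 22
f 20 22 4
f 21 1 23
f 21 23 22
f 22 23 24
f 22 24 4
f 23 1 25
f 23 25 24
f 24 25 26
f 24 26 4
f 25 1 27
f 25 27 26
f 26 27 28
f 26 28 4
f 27 1 29
f 27 29 28
f 28 29 30
f 28 30 4
f 29 1 31
f 29 31 30
f 30 31 32
f 30 32 4
f 31 1 2
f 31 2 32
f 32 2 3
f 32 3 4
f 33 44 38
f 33 38 34
f 33 34 40
f 33 40 43
f 33 43 44
f 34 38 42
f 38 44 37
f 44 43 35
f 43 40 39
f 40 34 41
f 36 42 37
f 36 37 35
f 36 35 39
f 36 39 41
f 36 41 42
f 37 42 38
f 35 37 44
f 39 35 43
f 41 39 40
f 42 41 34



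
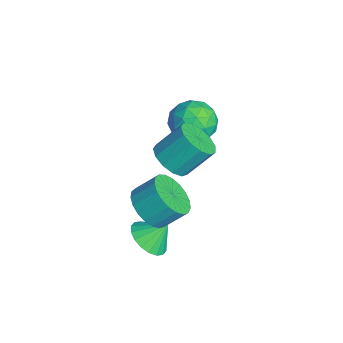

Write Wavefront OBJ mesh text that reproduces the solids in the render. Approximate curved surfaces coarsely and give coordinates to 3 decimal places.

v -0.33 -0.767 2.03
v 0.609 -0.919 2.157
v 0.63 0.235 3.378
v -0.31 0.387 3.25
v 0.567 -0.526 1.787
v 0.587 0.628 3.008
v 0.24 -0.211 1.494
v 0.26 0.943 2.714
v -0.269 -0.071 1.371
v -0.248 1.083 2.592
v -0.796 -0.153 1.457
v -0.775 1.001 2.678
v -1.176 -0.43 1.725
v -1.155 0.724 2.946
v -1.287 -0.813 2.09
v -1.267 0.341 3.311
v -1.095 -1.182 2.435
v -1.074 -0.028 3.656
v -0.66 -1.419 2.652
v -0.639 -0.265 3.873
v -0.12 -1.449 2.671
v -0.099 -0.295 3.892
v 0.353 -1.263 2.487
v 0.374 -0.109 3.707
v 0.914 -2.008 -1.833
v 1.677 -1.598 -2.27
v 1.006 -1.212 -0.927
v 1.344 -1.376 -2.431
v 0.925 -1.28 -2.474
v 0.505 -1.327 -2.39
v 0.165 -1.51 -2.195
v -0.026 -1.791 -1.929
v -0.031 -2.115 -1.644
v 0.151 -2.418 -1.397
v 0.485 -2.64 -1.236
v 0.903 -2.736 -1.193
v 1.324 -2.689 -1.277
v 1.664 -2.506 -1.471
v 1.855 -2.225 -1.737
v 1.86 -1.901 -2.022
v 1.201 -2.054 0.672
v 1.92 -1.585 0.034
v 2.078 -0.637 0.909
v 1.359 -1.106 1.548
v 1.54 -1.397 -0.101
v 1.698 -0.449 0.774
v 1.102 -1.323 -0.102
v 1.26 -0.374 0.773
v 0.68 -1.375 0.03
v 0.838 -0.427 0.905
v 0.349 -1.545 0.274
v 0.507 -0.596 1.149
v 0.165 -1.802 0.586
v 0.322 -0.854 1.461
v 0.16 -2.104 0.914
v 0.318 -1.155 1.789
v 0.335 -2.396 1.199
v 0.493 -1.448 2.074
v 0.66 -2.63 1.394
v 0.818 -1.682 2.269
v 1.078 -2.764 1.464
v 1.236 -1.816 2.339
v 1.518 -2.775 1.397
v 1.676 -1.827 2.272
v 1.903 -2.662 1.204
v 2.061 -1.714 2.08
v 2.167 -2.443 0.92
v 2.324 -1.495 1.795
v 2.263 -2.158 0.593
v 2.421 -1.209 1.468
v 2.176 -1.854 0.28
v 2.334 -0.906 1.155
v -2.859 1.532 1.899
v -2.334 0.875 1.12
v -4.506 1.045 1.2
v -3.981 0.388 0.421
v -3.964 0.09 1.527
v -2.946 0.391 1.96
v -3.894 1.529 0.36
v -2.876 1.83 0.793
v -2.974 0.873 0.169
v -3.017 -0.016 0.891
v -3.823 1.936 1.429
v -3.866 1.047 2.151
v -2.452 1.246 1.571
v -4.388 0.674 0.749
v -4.378 0.499 1.399
v -4.07 0.113 0.941
v -2.812 0.961 2.064
v -2.503 0.575 1.607
v -3.462 0.114 1.846
v -4.337 1.345 0.713
v -4.028 0.959 0.256
v -2.77 1.807 1.379
v -2.462 1.421 0.921
v -3.378 1.806 0.474
v -2.519 0.859 0.554
v -3.488 0.573 0.143
v -3.436 1.244 0.108
v -2.838 1.42 0.362
v -2.545 0.336 0.978
v -3.513 0.05 0.567
v -3.503 -0.125 1.218
v -2.905 0.051 1.472
v -2.921 0.335 0.419
v -3.327 1.87 1.753
v -4.295 1.584 1.342
v -3.935 1.869 0.848
v -3.337 2.045 1.102
v -3.352 1.347 2.177
v -4.321 1.061 1.766
v -4.002 0.5 1.958
v -3.404 0.676 2.212
v -3.919 1.585 1.901
f 2 1 5
f 2 5 3
f 3 5 6
f 3 6 4
f 5 1 7
f 5 7 6
f 6 7 8
f 6 8 4
f 7 1 9
f 7 9 8
f 8 9 10
f 8 10 4
f 9 1 11
f 9 11 10
f 10 11 12
f 10 12 4
f 11 1 13
f 11 13 12
f 12 13 14
f 12 14 4
f 13 1 15
f 13 15 14
f 14 15 16
f 14 16 4
f 15 1 17
f 15 17 16
f 16 17 18
f 16 18 4
f 17 1 19
f 17 19 18
f 18 19 20
f 18 20 4
f 19 1 21
f 19 21 20
f 20 21 22
f 20 22 4
f 21 1 23
f 21 23 22
f 22 23 24
f 22 24 4
f 23 1 2
f 23 2 24
f 24 2 3
f 24 3 4
f 26 25 28
f 26 28 27
f 28 25 29
f 28 29 27
f 29 25 30
f 29 30 27
f 30 25 31
f 30 31 27
f 31 25 32
f 31 32 27
f 32 25 33
f 32 33 27
f 33 25 34
f 33 34 27
f 34 25 35
f 34 35 27
f 35 25 36
f 35 36 27
f 36 25 37
f 36 37 27
f 37 25 38
f 37 38 27
f 38 25 39
f 38 39 27
f 39 25 40
f 39 40 27
f 40 25 26
f 40 26 27
f 42 41 45
f 42 45 43
f 43 45 46
f 43 46 44
f 45 41 47
f 45 47 46
f 46 47 48
f 46 48 44
f 47 41 49
f 47 49 48
f 48 49 50
f 48 50 44
f 49 41 51
f 49 51 50
f 50 51 52
f 50 52 44
f 51 41 53
f 51 53 52
f 52 53 54
f 52 54 44
f 53 41 55
f 53 55 54
f 54 55 56
f 54 56 44
f 55 41 57
f 55 57 56
f 56 57 58
f 56 58 44
f 57 41 59
f 57 59 58
f 58 59 60
f 58 60 44
f 59 41 61
f 59 61 60
f 60 61 62
f 60 62 44
f 61 41 63
f 61 63 62
f 62 63 64
f 62 64 44
f 63 41 65
f 63 65 64
f 64 65 66
f 64 66 44
f 65 41 67
f 65 67 66
f 66 67 68
f 66 68 44
f 67 41 69
f 67 69 68
f 68 69 70
f 68 70 44
f 69 41 71
f 69 71 70
f 70 71 72
f 70 72 44
f 71 41 42
f 71 42 72
f 72 42 43
f 72 43 44
f 73 110 89
f 110 84 113
f 89 113 78
f 110 113 89
f 73 89 85
f 89 78 90
f 85 90 74
f 89 90 85
f 73 85 94
f 85 74 95
f 94 95 80
f 85 95 94
f 73 94 106
f 94 80 109
f 106 109 83
f 94 109 106
f 73 106 110
f 106 83 114
f 110 114 84
f 106 114 110
f 74 90 101
f 90 78 104
f 101 104 82
f 90 104 101
f 78 113 91
f 113 84 112
f 91 112 77
f 113 112 91
f 84 114 111
f 114 83 107
f 111 107 75
f 114 107 111
f 83 109 108
f 109 80 96
f 108 96 79
f 109 96 108
f 80 95 100
f 95 74 97
f 100 97 81
f 95 97 100
f 76 102 88
f 102 82 103
f 88 103 77
f 102 103 88
f 76 88 86
f 88 77 87
f 86 87 75
f 88 87 86
f 76 86 93
f 86 75 92
f 93 92 79
f 86 92 93
f 76 93 98
f 93 79 99
f 98 99 81
f 93 99 98
f 76 98 102
f 98 81 105
f 102 105 82
f 98 105 102
f 77 103 91
f 103 82 104
f 91 104 78
f 103 104 91
f 75 87 111
f 87 77 112
f 111 112 84
f 87 112 111
f 79 92 108
f 92 75 107
f 108 107 83
f 92 107 108
f 81 99 100
f 99 79 96
f 100 96 80
f 99 96 100
f 82 105 101
f 105 81 97
f 101 97 74
f 105 97 101



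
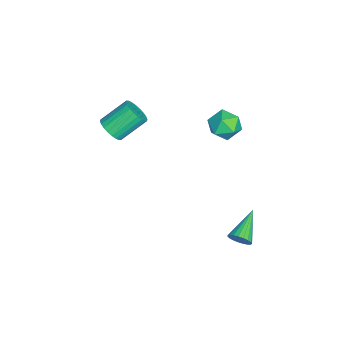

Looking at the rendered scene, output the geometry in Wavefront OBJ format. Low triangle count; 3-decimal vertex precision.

v -0.692 2.859 2.381
v 0.145 2.509 2.891
v -1.425 1.351 2.549
v -0.588 1.001 3.059
v -1.207 1.712 3.501
v -0.754 2.643 3.397
v -0.526 1.217 2.043
v -0.073 2.148 1.939
v 0.248 1.494 2.682
v -0.173 1.8 3.583
v -1.107 2.06 1.857
v -1.528 2.366 2.758
v 4.247 3.36 -2.336
v 4.444 3.044 -1.755
v 2.473 3.86 -1.464
v 4.54 3.311 -1.713
v 4.585 3.587 -1.779
v 4.572 3.823 -1.941
v 4.503 3.98 -2.172
v 4.389 4.029 -2.431
v 4.251 3.962 -2.673
v 4.113 3.792 -2.858
v 3.997 3.547 -2.952
v 3.925 3.269 -2.94
v 3.909 3.007 -2.823
v 3.951 2.807 -2.623
v 4.044 2.702 -2.372
v 4.173 2.71 -2.116
v 4.314 2.832 -1.898
v -0.926 -4.332 1.117
v -0.221 -4.382 1.607
v -0.948 -3.058 2.792
v -1.654 -3.008 2.303
v -0.133 -4.141 1.39
v -0.861 -2.817 2.576
v -0.167 -3.928 1.133
v -0.894 -2.605 2.318
v -0.316 -3.778 0.873
v -1.044 -2.454 2.058
v -0.558 -3.711 0.65
v -1.285 -2.387 1.835
v -0.856 -3.739 0.498
v -1.584 -2.415 1.684
v -1.165 -3.857 0.441
v -1.892 -2.534 1.626
v -1.437 -4.048 0.487
v -2.165 -2.724 1.672
v -1.632 -4.282 0.628
v -2.359 -2.958 1.813
v -1.719 -4.523 0.844
v -2.447 -3.199 2.03
v -1.686 -4.735 1.102
v -2.413 -3.412 2.287
v -1.536 -4.886 1.362
v -2.264 -3.562 2.547
v -1.295 -4.953 1.585
v -2.022 -3.629 2.77
v -0.996 -4.925 1.736
v -1.724 -3.601 2.922
v -0.688 -4.806 1.794
v -1.415 -3.483 2.979
v -0.415 -4.616 1.748
v -1.143 -3.292 2.933
f 1 12 6
f 1 6 2
f 1 2 8
f 1 8 11
f 1 11 12
f 2 6 10
f 6 12 5
f 12 11 3
f 11 8 7
f 8 2 9
f 4 10 5
f 4 5 3
f 4 3 7
f 4 7 9
f 4 9 10
f 5 10 6
f 3 5 12
f 7 3 11
f 9 7 8
f 10 9 2
f 14 13 16
f 14 16 15
f 16 13 17
f 16 17 15
f 17 13 18
f 17 18 15
f 18 13 19
f 18 19 15
f 19 13 20
f 19 20 15
f 20 13 21
f 20 21 15
f 21 13 22
f 21 22 15
f 22 13 23
f 22 23 15
f 23 13 24
f 23 24 15
f 24 13 25
f 24 25 15
f 25 13 26
f 25 26 15
f 26 13 27
f 26 27 15
f 27 13 28
f 27 28 15
f 28 13 29
f 28 29 15
f 29 13 14
f 29 14 15
f 31 30 34
f 31 34 32
f 32 34 35
f 32 35 33
f 34 30 36
f 34 36 35
f 35 36 37
f 35 37 33
f 36 30 38
f 36 38 37
f 37 38 39
f 37 39 33
f 38 30 40
f 38 40 39
f 39 40 41
f 39 41 33
f 40 30 42
f 40 42 41
f 41 42 43
f 41 43 33
f 42 30 44
f 42 44 43
f 43 44 45
f 43 45 33
f 44 30 46
f 44 46 45
f 45 46 47
f 45 47 33
f 46 30 48
f 46 48 47
f 47 48 49
f 47 49 33
f 48 30 50
f 48 50 49
f 49 50 51
f 49 51 33
f 50 30 52
f 50 52 51
f 51 52 53
f 51 53 33
f 52 30 54
f 52 54 53
f 53 54 55
f 53 55 33
f 54 30 56
f 54 56 55
f 55 56 57
f 55 57 33
f 56 30 58
f 56 58 57
f 57 58 59
f 57 59 33
f 58 30 60
f 58 60 59
f 59 60 61
f 59 61 33
f 60 30 62
f 60 62 61
f 61 62 63
f 61 63 33
f 62 30 31
f 62 31 63
f 63 31 32
f 63 32 33



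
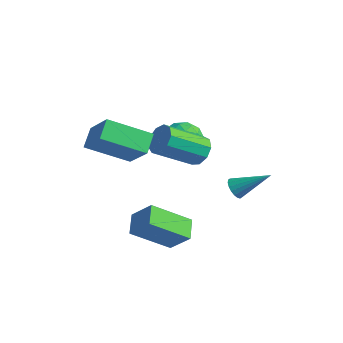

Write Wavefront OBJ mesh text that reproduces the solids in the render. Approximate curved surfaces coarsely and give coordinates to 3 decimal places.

v 2.599 2.265 -3.343
v 3.042 1.998 -3.605
v 3.781 3.255 -2.357
v 2.999 2.201 -3.758
v 2.877 2.417 -3.829
v 2.7 2.603 -3.803
v 2.503 2.722 -3.687
v 2.325 2.751 -3.502
v 2.201 2.683 -3.286
v 2.156 2.532 -3.081
v 2.199 2.329 -2.928
v 2.321 2.113 -2.857
v 2.499 1.927 -2.883
v 2.696 1.808 -3
v 2.874 1.779 -3.184
v 2.997 1.847 -3.4
v 0.769 -3.643 1.191
v 0.307 -2.894 1.868
v -0.627 -3.412 -0.017
v -1.089 -2.663 0.66
v 1.889 -2.057 0.2
v 1.427 -1.308 0.877
v 0.493 -1.826 -1.008
v 0.031 -1.077 -0.331
v 1.42 1.255 -1.113
v 1.67 1.613 -0.431
v 1.07 -0.117 0.696
v 0.82 -0.475 0.013
v 1.138 1.736 -0.525
v 0.538 0.006 0.601
v 0.738 1.634 -0.895
v 0.138 -0.096 0.231
v 0.657 1.355 -1.367
v 0.057 -0.375 -0.24
v 0.934 1.029 -1.72
v 0.333 -0.701 -0.593
v 1.437 0.809 -1.789
v 0.837 -0.921 -0.663
v 1.933 0.798 -1.542
v 1.333 -0.932 -0.416
v 2.189 1 -1.094
v 1.588 -0.73 0.032
v 2.085 1.322 -0.655
v 1.485 -0.408 0.471
v 2.864 -1.544 -4.182
v 2.141 -3.128 -2.974
v 3.801 -1.27 -3.264
v 3.078 -2.855 -2.055
v 3.562 -2.245 -4.685
v 2.839 -3.83 -3.476
v 4.499 -1.972 -3.766
v 3.776 -3.556 -2.558
v -0.74 2.369 -1.765
v 0.22 2.147 -2.026
v -0.66 1.273 -0.534
v 0.3 1.051 -0.795
v 0.079 1.961 -0.392
v 0.029 2.639 -1.153
v -0.469 0.781 -1.407
v -0.519 1.459 -2.168
v 0.388 1.166 -1.804
v 0.727 1.895 -1.177
v -1.167 1.525 -1.383
v -0.828 2.254 -0.756
v -0.267 2.354 -2.003
v -0.173 1.066 -0.557
v -0.303 1.601 -0.32
v 0.261 1.47 -0.473
v -0.38 2.643 -1.49
v 0.185 2.513 -1.643
v 0.102 2.404 -0.683
v -0.625 0.907 -0.917
v -0.06 0.777 -1.07
v -0.701 1.95 -2.087
v -0.137 1.819 -2.24
v -0.542 1.016 -1.877
v 0.396 1.647 -2.026
v 0.443 1.003 -1.303
v -0.009 0.844 -1.663
v -0.038 1.242 -2.11
v 0.595 2.076 -1.658
v 0.642 1.431 -0.934
v 0.512 1.966 -0.697
v 0.483 2.365 -1.144
v 0.694 1.499 -1.527
v -1.082 1.989 -1.626
v -1.035 1.344 -0.902
v -0.923 1.055 -1.416
v -0.952 1.454 -1.863
v -0.883 2.417 -1.257
v -0.836 1.773 -0.534
v -0.402 2.178 -0.45
v -0.431 2.576 -0.897
v -1.134 1.921 -1.033
f 2 1 4
f 2 4 3
f 4 1 5
f 4 5 3
f 5 1 6
f 5 6 3
f 6 1 7
f 6 7 3
f 7 1 8
f 7 8 3
f 8 1 9
f 8 9 3
f 9 1 10
f 9 10 3
f 10 1 11
f 10 11 3
f 11 1 12
f 11 12 3
f 12 1 13
f 12 13 3
f 13 1 14
f 13 14 3
f 14 1 15
f 14 15 3
f 15 1 16
f 15 16 3
f 16 1 2
f 16 2 3
f 18 20 17
f 21 18 17
f 17 20 19
f 19 21 17
f 18 24 20
f 22 18 21
f 22 24 18
f 20 24 19
f 23 21 19
f 19 24 23
f 23 22 21
f 24 22 23
f 26 25 29
f 26 29 27
f 27 29 30
f 27 30 28
f 29 25 31
f 29 31 30
f 30 31 32
f 30 32 28
f 31 25 33
f 31 33 32
f 32 33 34
f 32 34 28
f 33 25 35
f 33 35 34
f 34 35 36
f 34 36 28
f 35 25 37
f 35 37 36
f 36 37 38
f 36 38 28
f 37 25 39
f 37 39 38
f 38 39 40
f 38 40 28
f 39 25 41
f 39 41 40
f 40 41 42
f 40 42 28
f 41 25 43
f 41 43 42
f 42 43 44
f 42 44 28
f 43 25 26
f 43 26 44
f 44 26 27
f 44 27 28
f 46 48 45
f 49 46 45
f 45 48 47
f 47 49 45
f 46 52 48
f 50 46 49
f 50 52 46
f 48 52 47
f 51 49 47
f 47 52 51
f 51 50 49
f 52 50 51
f 53 90 69
f 90 64 93
f 69 93 58
f 90 93 69
f 53 69 65
f 69 58 70
f 65 70 54
f 69 70 65
f 53 65 74
f 65 54 75
f 74 75 60
f 65 75 74
f 53 74 86
f 74 60 89
f 86 89 63
f 74 89 86
f 53 86 90
f 86 63 94
f 90 94 64
f 86 94 90
f 54 70 81
f 70 58 84
f 81 84 62
f 70 84 81
f 58 93 71
f 93 64 92
f 71 92 57
f 93 92 71
f 64 94 91
f 94 63 87
f 91 87 55
f 94 87 91
f 63 89 88
f 89 60 76
f 88 76 59
f 89 76 88
f 60 75 80
f 75 54 77
f 80 77 61
f 75 77 80
f 56 82 68
f 82 62 83
f 68 83 57
f 82 83 68
f 56 68 66
f 68 57 67
f 66 67 55
f 68 67 66
f 56 66 73
f 66 55 72
f 73 72 59
f 66 72 73
f 56 73 78
f 73 59 79
f 78 79 61
f 73 79 78
f 56 78 82
f 78 61 85
f 82 85 62
f 78 85 82
f 57 83 71
f 83 62 84
f 71 84 58
f 83 84 71
f 55 67 91
f 67 57 92
f 91 92 64
f 67 92 91
f 59 72 88
f 72 55 87
f 88 87 63
f 72 87 88
f 61 79 80
f 79 59 76
f 80 76 60
f 79 76 80
f 62 85 81
f 85 61 77
f 81 77 54
f 85 77 81



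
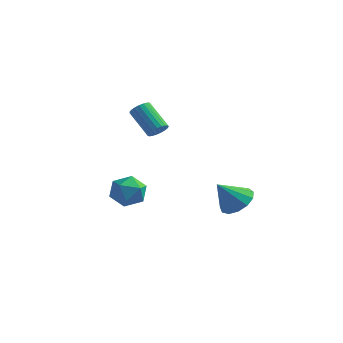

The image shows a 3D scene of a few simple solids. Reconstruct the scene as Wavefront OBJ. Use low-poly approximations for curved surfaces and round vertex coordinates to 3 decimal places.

v 0.022 -2.027 -1.059
v 0.821 -2.692 -0.907
v -0.861 -2.808 0.167
v -0.062 -3.473 0.319
v 0.039 -2.461 0.586
v 0.585 -1.978 -0.172
v -0.625 -3.522 -0.568
v -0.079 -3.039 -1.326
v 0.422 -3.616 -0.604
v 0.832 -2.961 0.109
v -0.872 -2.539 -0.849
v -0.462 -1.884 -0.136
v 2.53 3.964 -3.152
v 3.271 4.411 -2.489
v 1.81 3.076 -1.748
v 2.79 4.793 -2.494
v 2.226 4.912 -2.708
v 1.76 4.729 -3.063
v 1.538 4.304 -3.446
v 1.631 3.77 -3.736
v 2.009 3.298 -3.84
v 2.554 3.037 -3.725
v 3.09 3.07 -3.429
v 3.449 3.387 -3.044
v 3.516 3.887 -2.694
v -0.227 0.56 2.598
v 0.193 0.578 3.053
v -1.133 0.997 4.258
v -1.553 0.98 3.802
v 0.194 0.822 2.97
v -1.132 1.241 4.175
v 0.122 1.02 2.822
v -1.203 1.44 4.027
v -0.01 1.14 2.635
v -1.335 1.559 3.84
v -0.179 1.159 2.442
v -1.505 1.578 3.647
v -0.357 1.074 2.276
v -1.683 1.494 3.481
v -0.513 0.901 2.165
v -1.838 1.32 3.37
v -0.619 0.668 2.129
v -1.944 1.088 3.334
v -0.657 0.418 2.174
v -1.983 0.837 3.379
v -0.621 0.191 2.292
v -1.947 0.611 3.497
v -0.517 0.029 2.464
v -1.843 0.448 3.668
v -0.363 -0.042 2.658
v -1.689 0.378 3.863
v -0.185 -0.008 2.842
v -1.511 0.411 4.046
v -0.015 0.124 2.983
v -1.341 0.543 4.188
v 0.119 0.331 3.058
v -1.207 0.75 4.263
f 1 12 6
f 1 6 2
f 1 2 8
f 1 8 11
f 1 11 12
f 2 6 10
f 6 12 5
f 12 11 3
f 11 8 7
f 8 2 9
f 4 10 5
f 4 5 3
f 4 3 7
f 4 7 9
f 4 9 10
f 5 10 6
f 3 5 12
f 7 3 11
f 9 7 8
f 10 9 2
f 14 13 16
f 14 16 15
f 16 13 17
f 16 17 15
f 17 13 18
f 17 18 15
f 18 13 19
f 18 19 15
f 19 13 20
f 19 20 15
f 20 13 21
f 20 21 15
f 21 13 22
f 21 22 15
f 22 13 23
f 22 23 15
f 23 13 24
f 23 24 15
f 24 13 25
f 24 25 15
f 25 13 14
f 25 14 15
f 27 26 30
f 27 30 28
f 28 30 31
f 28 31 29
f 30 26 32
f 30 32 31
f 31 32 33
f 31 33 29
f 32 26 34
f 32 34 33
f 33 34 35
f 33 35 29
f 34 26 36
f 34 36 35
f 35 36 37
f 35 37 29
f 36 26 38
f 36 38 37
f 37 38 39
f 37 39 29
f 38 26 40
f 38 40 39
f 39 40 41
f 39 41 29
f 40 26 42
f 40 42 41
f 41 42 43
f 41 43 29
f 42 26 44
f 42 44 43
f 43 44 45
f 43 45 29
f 44 26 46
f 44 46 45
f 45 46 47
f 45 47 29
f 46 26 48
f 46 48 47
f 47 48 49
f 47 49 29
f 48 26 50
f 48 50 49
f 49 50 51
f 49 51 29
f 50 26 52
f 50 52 51
f 51 52 53
f 51 53 29
f 52 26 54
f 52 54 53
f 53 54 55
f 53 55 29
f 54 26 56
f 54 56 55
f 55 56 57
f 55 57 29
f 56 26 27
f 56 27 57
f 57 27 28
f 57 28 29



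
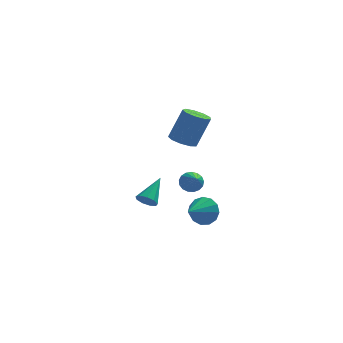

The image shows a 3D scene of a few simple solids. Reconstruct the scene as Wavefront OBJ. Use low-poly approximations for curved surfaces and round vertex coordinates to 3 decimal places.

v -0.673 -0.968 -1.298
v -0.258 -1.423 -1.01
v 0.113 0.428 -0.222
v -0.058 -1.244 -1.39
v -0.146 -0.935 -1.726
v -0.48 -0.642 -1.862
v -0.905 -0.501 -1.735
v -1.221 -0.579 -1.402
v -1.281 -0.839 -1.021
v -1.056 -1.159 -0.77
v -0.652 -1.39 -0.765
v 2.451 -3.284 -0.809
v 3.178 -3.473 -0.195
v 1.549 -4.556 -0.131
v 2.855 -3.11 0.056
v 2.404 -2.803 0.032
v 1.968 -2.648 -0.259
v 1.685 -2.695 -0.724
v 1.645 -2.93 -1.216
v 1.862 -3.277 -1.579
v 2.265 -3.626 -1.697
v 2.727 -3.867 -1.534
v 3.102 -3.923 -1.14
v 3.27 -3.776 -0.641
v 1.858 0.256 -0.472
v 2.219 0.661 0.001
v 2.122 -1.176 0.552
v 1.893 0.678 0.11
v 1.558 0.599 0.086
v 1.292 0.441 -0.066
v 1.156 0.241 -0.312
v 1.181 0.044 -0.593
v 1.36 -0.104 -0.847
v 1.654 -0.17 -1.015
v 1.994 -0.138 -1.059
v 2.303 -0.016 -0.968
v 2.51 0.168 -0.763
v 2.568 0.373 -0.492
v 2.463 0.551 -0.216
v 1.431 3.553 1.124
v 2.215 3.19 0.87
v 3.052 3.604 2.862
v 2.269 3.967 3.116
v 2.212 3.793 0.746
v 3.049 4.207 2.738
v 1.844 4.284 0.799
v 2.681 4.697 2.791
v 1.283 4.433 1.004
v 2.12 4.846 2.996
v 0.791 4.17 1.265
v 1.629 4.584 3.257
v 0.599 3.619 1.46
v 1.436 4.032 3.452
v 0.796 3.037 1.498
v 1.634 3.45 3.49
v 1.291 2.696 1.361
v 2.128 3.11 3.353
v 1.851 2.757 1.113
v 2.688 3.171 3.105
f 2 1 4
f 2 4 3
f 4 1 5
f 4 5 3
f 5 1 6
f 5 6 3
f 6 1 7
f 6 7 3
f 7 1 8
f 7 8 3
f 8 1 9
f 8 9 3
f 9 1 10
f 9 10 3
f 10 1 11
f 10 11 3
f 11 1 2
f 11 2 3
f 13 12 15
f 13 15 14
f 15 12 16
f 15 16 14
f 16 12 17
f 16 17 14
f 17 12 18
f 17 18 14
f 18 12 19
f 18 19 14
f 19 12 20
f 19 20 14
f 20 12 21
f 20 21 14
f 21 12 22
f 21 22 14
f 22 12 23
f 22 23 14
f 23 12 24
f 23 24 14
f 24 12 13
f 24 13 14
f 26 25 28
f 26 28 27
f 28 25 29
f 28 29 27
f 29 25 30
f 29 30 27
f 30 25 31
f 30 31 27
f 31 25 32
f 31 32 27
f 32 25 33
f 32 33 27
f 33 25 34
f 33 34 27
f 34 25 35
f 34 35 27
f 35 25 36
f 35 36 27
f 36 25 37
f 36 37 27
f 37 25 38
f 37 38 27
f 38 25 39
f 38 39 27
f 39 25 26
f 39 26 27
f 41 40 44
f 41 44 42
f 42 44 45
f 42 45 43
f 44 40 46
f 44 46 45
f 45 46 47
f 45 47 43
f 46 40 48
f 46 48 47
f 47 48 49
f 47 49 43
f 48 40 50
f 48 50 49
f 49 50 51
f 49 51 43
f 50 40 52
f 50 52 51
f 51 52 53
f 51 53 43
f 52 40 54
f 52 54 53
f 53 54 55
f 53 55 43
f 54 40 56
f 54 56 55
f 55 56 57
f 55 57 43
f 56 40 58
f 56 58 57
f 57 58 59
f 57 59 43
f 58 40 41
f 58 41 59
f 59 41 42
f 59 42 43



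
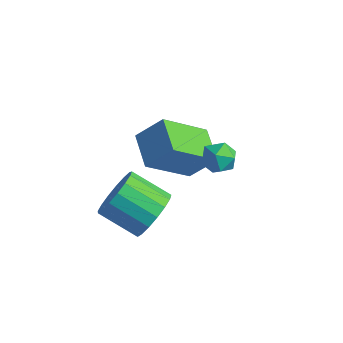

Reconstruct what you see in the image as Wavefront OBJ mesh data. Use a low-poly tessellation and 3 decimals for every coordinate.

v -3.83 0.548 -1.18
v -4.319 -1.07 0.228
v -3.13 1.163 -0.23
v -3.62 -0.455 1.178
v -2.68 -0.145 -1.578
v -3.17 -1.763 -0.17
v -1.981 0.47 -0.628
v -2.47 -1.148 0.78
v -1.672 -2.87 -0.946
v -1.113 -3.283 -0.285
v -2.388 -3.804 0.468
v -2.948 -3.39 -0.194
v -1.187 -2.862 -0.118
v -2.462 -3.383 0.635
v -1.372 -2.442 -0.141
v -2.647 -2.963 0.612
v -1.626 -2.12 -0.349
v -2.901 -2.641 0.404
v -1.89 -1.97 -0.693
v -3.166 -2.491 0.06
v -2.105 -2.026 -1.095
v -3.38 -2.547 -0.343
v -2.22 -2.275 -1.464
v -3.496 -2.796 -0.711
v -2.21 -2.66 -1.713
v -3.486 -3.181 -0.961
v -2.077 -3.094 -1.787
v -3.352 -3.615 -1.035
v -1.851 -3.476 -1.669
v -3.126 -3.997 -0.916
v -1.584 -3.719 -1.385
v -2.859 -4.24 -0.632
v -1.337 -3.768 -1
v -2.613 -4.289 -0.247
v -1.167 -3.61 -0.603
v -2.443 -4.131 0.149
v -0.297 -1.169 1.807
v 0.034 -0.902 2.315
v -0.294 -2.118 2.305
v 0.037 -1.851 2.813
v -0.593 -1.68 2.702
v -0.595 -1.093 2.394
v 0.335 -1.927 2.226
v 0.333 -1.34 1.918
v 0.425 -1.37 2.574
v -0.149 -1.217 2.868
v -0.111 -1.803 1.752
v -0.685 -1.65 2.046
f 2 4 1
f 5 2 1
f 1 4 3
f 3 5 1
f 2 8 4
f 6 2 5
f 6 8 2
f 4 8 3
f 7 5 3
f 3 8 7
f 7 6 5
f 8 6 7
f 10 9 13
f 10 13 11
f 11 13 14
f 11 14 12
f 13 9 15
f 13 15 14
f 14 15 16
f 14 16 12
f 15 9 17
f 15 17 16
f 16 17 18
f 16 18 12
f 17 9 19
f 17 19 18
f 18 19 20
f 18 20 12
f 19 9 21
f 19 21 20
f 20 21 22
f 20 22 12
f 21 9 23
f 21 23 22
f 22 23 24
f 22 24 12
f 23 9 25
f 23 25 24
f 24 25 26
f 24 26 12
f 25 9 27
f 25 27 26
f 26 27 28
f 26 28 12
f 27 9 29
f 27 29 28
f 28 29 30
f 28 30 12
f 29 9 31
f 29 31 30
f 30 31 32
f 30 32 12
f 31 9 33
f 31 33 32
f 32 33 34
f 32 34 12
f 33 9 35
f 33 35 34
f 34 35 36
f 34 36 12
f 35 9 10
f 35 10 36
f 36 10 11
f 36 11 12
f 37 48 42
f 37 42 38
f 37 38 44
f 37 44 47
f 37 47 48
f 38 42 46
f 42 48 41
f 48 47 39
f 47 44 43
f 44 38 45
f 40 46 41
f 40 41 39
f 40 39 43
f 40 43 45
f 40 45 46
f 41 46 42
f 39 41 48
f 43 39 47
f 45 43 44
f 46 45 38



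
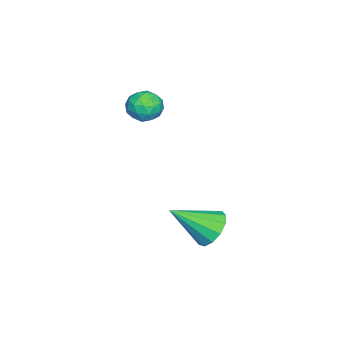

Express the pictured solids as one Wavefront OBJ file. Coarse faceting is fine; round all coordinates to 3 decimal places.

v -0.739 -1.435 1.747
v -0.323 -1.398 1.116
v -0.457 -2.622 1.864
v -0.041 -2.585 1.233
v 0.189 -2.227 1.86
v 0.014 -1.494 1.787
v -0.794 -2.526 1.193
v -0.969 -1.793 1.12
v -0.356 -2.073 0.774
v 0.251 -1.888 1.186
v -1.031 -2.132 1.794
v -0.424 -1.947 2.206
v -0.556 -1.313 1.421
v -0.224 -2.707 1.559
v -0.09 -2.497 1.927
v 0.155 -2.475 1.556
v -0.358 -1.369 1.816
v -0.113 -1.347 1.445
v 0.188 -1.834 1.882
v -0.667 -2.673 1.535
v -0.422 -2.651 1.164
v -0.935 -1.545 1.424
v -0.69 -1.523 1.053
v -0.968 -2.186 1.098
v -0.331 -1.687 0.849
v -0.165 -2.385 0.918
v -0.608 -2.35 0.894
v -0.71 -1.92 0.852
v 0.026 -1.579 1.091
v 0.192 -2.276 1.16
v 0.327 -2.066 1.528
v 0.224 -1.635 1.486
v 0.007 -1.975 0.89
v -0.972 -1.744 1.82
v -0.806 -2.441 1.889
v -1.004 -2.385 1.494
v -1.107 -1.954 1.452
v -0.615 -1.635 2.062
v -0.449 -2.333 2.131
v -0.07 -2.1 2.128
v -0.172 -1.67 2.086
v -0.787 -2.045 2.09
v 1.59 1.215 -3.25
v 2.227 1.738 -2.972
v 2.25 -0.195 -2.11
v 1.848 1.807 -2.668
v 1.388 1.688 -2.549
v 0.992 1.419 -2.653
v 0.786 1.085 -2.946
v 0.835 0.792 -3.336
v 1.124 0.634 -3.699
v 1.561 0.66 -3.92
v 2.007 0.862 -3.928
v 2.321 1.177 -3.721
v 2.403 1.503 -3.364
f 1 38 17
f 38 12 41
f 17 41 6
f 38 41 17
f 1 17 13
f 17 6 18
f 13 18 2
f 17 18 13
f 1 13 22
f 13 2 23
f 22 23 8
f 13 23 22
f 1 22 34
f 22 8 37
f 34 37 11
f 22 37 34
f 1 34 38
f 34 11 42
f 38 42 12
f 34 42 38
f 2 18 29
f 18 6 32
f 29 32 10
f 18 32 29
f 6 41 19
f 41 12 40
f 19 40 5
f 41 40 19
f 12 42 39
f 42 11 35
f 39 35 3
f 42 35 39
f 11 37 36
f 37 8 24
f 36 24 7
f 37 24 36
f 8 23 28
f 23 2 25
f 28 25 9
f 23 25 28
f 4 30 16
f 30 10 31
f 16 31 5
f 30 31 16
f 4 16 14
f 16 5 15
f 14 15 3
f 16 15 14
f 4 14 21
f 14 3 20
f 21 20 7
f 14 20 21
f 4 21 26
f 21 7 27
f 26 27 9
f 21 27 26
f 4 26 30
f 26 9 33
f 30 33 10
f 26 33 30
f 5 31 19
f 31 10 32
f 19 32 6
f 31 32 19
f 3 15 39
f 15 5 40
f 39 40 12
f 15 40 39
f 7 20 36
f 20 3 35
f 36 35 11
f 20 35 36
f 9 27 28
f 27 7 24
f 28 24 8
f 27 24 28
f 10 33 29
f 33 9 25
f 29 25 2
f 33 25 29
f 44 43 46
f 44 46 45
f 46 43 47
f 46 47 45
f 47 43 48
f 47 48 45
f 48 43 49
f 48 49 45
f 49 43 50
f 49 50 45
f 50 43 51
f 50 51 45
f 51 43 52
f 51 52 45
f 52 43 53
f 52 53 45
f 53 43 54
f 53 54 45
f 54 43 55
f 54 55 45
f 55 43 44
f 55 44 45



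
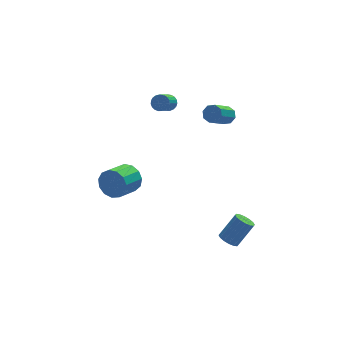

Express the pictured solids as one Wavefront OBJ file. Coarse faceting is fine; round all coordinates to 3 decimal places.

v 1.887 -3.105 -4.101
v 2.32 -3.36 -4.391
v 3.246 -3.13 -3.208
v 2.813 -2.875 -2.919
v 2.339 -3.069 -4.463
v 3.266 -2.839 -3.28
v 2.237 -2.788 -4.438
v 3.164 -2.558 -3.255
v 2.041 -2.591 -4.322
v 2.968 -2.362 -3.139
v 1.804 -2.533 -4.148
v 2.731 -2.303 -2.965
v 1.589 -2.627 -3.961
v 2.516 -2.398 -2.778
v 1.454 -2.85 -3.812
v 2.38 -2.62 -2.629
v 1.434 -3.141 -3.74
v 2.361 -2.911 -2.557
v 1.536 -3.422 -3.765
v 2.463 -3.192 -2.582
v 1.732 -3.618 -3.881
v 2.659 -3.389 -2.698
v 1.969 -3.677 -4.055
v 2.896 -3.447 -2.872
v 2.184 -3.582 -4.242
v 3.111 -3.353 -3.059
v 3.083 1.116 2.019
v 3.499 1.004 2.36
v 2.513 0.272 3.323
v 2.097 0.384 2.981
v 3.313 1.371 2.449
v 2.327 0.639 3.411
v 2.992 1.588 2.285
v 2.006 0.857 3.247
v 2.724 1.529 1.965
v 1.738 0.798 2.928
v 2.667 1.228 1.677
v 1.681 0.496 2.64
v 2.853 0.861 1.589
v 1.867 0.129 2.551
v 3.174 0.643 1.753
v 2.188 -0.088 2.715
v 3.442 0.702 2.072
v 2.456 -0.029 3.035
v -1.384 3.798 -4.23
v -0.862 3.508 -3.556
v -1.934 2.692 -3.077
v -2.456 2.982 -3.75
v -1.101 3.922 -3.384
v -2.173 3.106 -2.905
v -1.429 4.296 -3.481
v -2.501 3.48 -3.002
v -1.743 4.512 -3.816
v -2.815 3.696 -3.337
v -1.943 4.502 -4.282
v -3.015 3.686 -3.803
v -1.965 4.268 -4.731
v -3.038 3.452 -4.252
v -1.803 3.884 -5.021
v -2.876 3.068 -4.542
v -1.508 3.474 -5.06
v -2.58 2.658 -4.581
v -1.174 3.166 -4.835
v -2.246 2.35 -4.356
v -0.906 3.059 -4.418
v -1.978 2.243 -3.939
v -0.79 3.187 -3.941
v -1.862 2.371 -3.462
v 0.66 3.258 1.907
v 1.09 3.113 2.139
v 0.471 2.398 2.845
v 0.04 2.542 2.613
v 1.031 3.28 2.256
v 0.412 2.565 2.961
v 0.907 3.443 2.313
v 0.288 2.728 3.018
v 0.741 3.574 2.299
v 0.122 2.858 3.005
v 0.56 3.65 2.218
v -0.059 2.935 2.923
v 0.397 3.658 2.083
v -0.222 2.943 2.788
v 0.279 3.597 1.918
v -0.34 2.882 2.623
v 0.227 3.477 1.75
v -0.392 2.762 2.456
v 0.25 3.32 1.61
v -0.37 2.605 2.316
v 0.343 3.151 1.522
v -0.276 2.436 2.227
v 0.491 3.001 1.5
v -0.128 2.286 2.205
v 0.669 2.896 1.548
v 0.049 2.18 2.254
v 0.844 2.852 1.659
v 0.225 2.137 2.364
v 0.988 2.879 1.812
v 0.369 2.164 2.518
v 1.075 2.972 1.982
v 0.456 2.256 2.688
f 2 1 5
f 2 5 3
f 3 5 6
f 3 6 4
f 5 1 7
f 5 7 6
f 6 7 8
f 6 8 4
f 7 1 9
f 7 9 8
f 8 9 10
f 8 10 4
f 9 1 11
f 9 11 10
f 10 11 12
f 10 12 4
f 11 1 13
f 11 13 12
f 12 13 14
f 12 14 4
f 13 1 15
f 13 15 14
f 14 15 16
f 14 16 4
f 15 1 17
f 15 17 16
f 16 17 18
f 16 18 4
f 17 1 19
f 17 19 18
f 18 19 20
f 18 20 4
f 19 1 21
f 19 21 20
f 20 21 22
f 20 22 4
f 21 1 23
f 21 23 22
f 22 23 24
f 22 24 4
f 23 1 25
f 23 25 24
f 24 25 26
f 24 26 4
f 25 1 2
f 25 2 26
f 26 2 3
f 26 3 4
f 28 27 31
f 28 31 29
f 29 31 32
f 29 32 30
f 31 27 33
f 31 33 32
f 32 33 34
f 32 34 30
f 33 27 35
f 33 35 34
f 34 35 36
f 34 36 30
f 35 27 37
f 35 37 36
f 36 37 38
f 36 38 30
f 37 27 39
f 37 39 38
f 38 39 40
f 38 40 30
f 39 27 41
f 39 41 40
f 40 41 42
f 40 42 30
f 41 27 43
f 41 43 42
f 42 43 44
f 42 44 30
f 43 27 28
f 43 28 44
f 44 28 29
f 44 29 30
f 46 45 49
f 46 49 47
f 47 49 50
f 47 50 48
f 49 45 51
f 49 51 50
f 50 51 52
f 50 52 48
f 51 45 53
f 51 53 52
f 52 53 54
f 52 54 48
f 53 45 55
f 53 55 54
f 54 55 56
f 54 56 48
f 55 45 57
f 55 57 56
f 56 57 58
f 56 58 48
f 57 45 59
f 57 59 58
f 58 59 60
f 58 60 48
f 59 45 61
f 59 61 60
f 60 61 62
f 60 62 48
f 61 45 63
f 61 63 62
f 62 63 64
f 62 64 48
f 63 45 65
f 63 65 64
f 64 65 66
f 64 66 48
f 65 45 67
f 65 67 66
f 66 67 68
f 66 68 48
f 67 45 46
f 67 46 68
f 68 46 47
f 68 47 48
f 70 69 73
f 70 73 71
f 71 73 74
f 71 74 72
f 73 69 75
f 73 75 74
f 74 75 76
f 74 76 72
f 75 69 77
f 75 77 76
f 76 77 78
f 76 78 72
f 77 69 79
f 77 79 78
f 78 79 80
f 78 80 72
f 79 69 81
f 79 81 80
f 80 81 82
f 80 82 72
f 81 69 83
f 81 83 82
f 82 83 84
f 82 84 72
f 83 69 85
f 83 85 84
f 84 85 86
f 84 86 72
f 85 69 87
f 85 87 86
f 86 87 88
f 86 88 72
f 87 69 89
f 87 89 88
f 88 89 90
f 88 90 72
f 89 69 91
f 89 91 90
f 90 91 92
f 90 92 72
f 91 69 93
f 91 93 92
f 92 93 94
f 92 94 72
f 93 69 95
f 93 95 94
f 94 95 96
f 94 96 72
f 95 69 97
f 95 97 96
f 96 97 98
f 96 98 72
f 97 69 99
f 97 99 98
f 98 99 100
f 98 100 72
f 99 69 70
f 99 70 100
f 100 70 71
f 100 71 72

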